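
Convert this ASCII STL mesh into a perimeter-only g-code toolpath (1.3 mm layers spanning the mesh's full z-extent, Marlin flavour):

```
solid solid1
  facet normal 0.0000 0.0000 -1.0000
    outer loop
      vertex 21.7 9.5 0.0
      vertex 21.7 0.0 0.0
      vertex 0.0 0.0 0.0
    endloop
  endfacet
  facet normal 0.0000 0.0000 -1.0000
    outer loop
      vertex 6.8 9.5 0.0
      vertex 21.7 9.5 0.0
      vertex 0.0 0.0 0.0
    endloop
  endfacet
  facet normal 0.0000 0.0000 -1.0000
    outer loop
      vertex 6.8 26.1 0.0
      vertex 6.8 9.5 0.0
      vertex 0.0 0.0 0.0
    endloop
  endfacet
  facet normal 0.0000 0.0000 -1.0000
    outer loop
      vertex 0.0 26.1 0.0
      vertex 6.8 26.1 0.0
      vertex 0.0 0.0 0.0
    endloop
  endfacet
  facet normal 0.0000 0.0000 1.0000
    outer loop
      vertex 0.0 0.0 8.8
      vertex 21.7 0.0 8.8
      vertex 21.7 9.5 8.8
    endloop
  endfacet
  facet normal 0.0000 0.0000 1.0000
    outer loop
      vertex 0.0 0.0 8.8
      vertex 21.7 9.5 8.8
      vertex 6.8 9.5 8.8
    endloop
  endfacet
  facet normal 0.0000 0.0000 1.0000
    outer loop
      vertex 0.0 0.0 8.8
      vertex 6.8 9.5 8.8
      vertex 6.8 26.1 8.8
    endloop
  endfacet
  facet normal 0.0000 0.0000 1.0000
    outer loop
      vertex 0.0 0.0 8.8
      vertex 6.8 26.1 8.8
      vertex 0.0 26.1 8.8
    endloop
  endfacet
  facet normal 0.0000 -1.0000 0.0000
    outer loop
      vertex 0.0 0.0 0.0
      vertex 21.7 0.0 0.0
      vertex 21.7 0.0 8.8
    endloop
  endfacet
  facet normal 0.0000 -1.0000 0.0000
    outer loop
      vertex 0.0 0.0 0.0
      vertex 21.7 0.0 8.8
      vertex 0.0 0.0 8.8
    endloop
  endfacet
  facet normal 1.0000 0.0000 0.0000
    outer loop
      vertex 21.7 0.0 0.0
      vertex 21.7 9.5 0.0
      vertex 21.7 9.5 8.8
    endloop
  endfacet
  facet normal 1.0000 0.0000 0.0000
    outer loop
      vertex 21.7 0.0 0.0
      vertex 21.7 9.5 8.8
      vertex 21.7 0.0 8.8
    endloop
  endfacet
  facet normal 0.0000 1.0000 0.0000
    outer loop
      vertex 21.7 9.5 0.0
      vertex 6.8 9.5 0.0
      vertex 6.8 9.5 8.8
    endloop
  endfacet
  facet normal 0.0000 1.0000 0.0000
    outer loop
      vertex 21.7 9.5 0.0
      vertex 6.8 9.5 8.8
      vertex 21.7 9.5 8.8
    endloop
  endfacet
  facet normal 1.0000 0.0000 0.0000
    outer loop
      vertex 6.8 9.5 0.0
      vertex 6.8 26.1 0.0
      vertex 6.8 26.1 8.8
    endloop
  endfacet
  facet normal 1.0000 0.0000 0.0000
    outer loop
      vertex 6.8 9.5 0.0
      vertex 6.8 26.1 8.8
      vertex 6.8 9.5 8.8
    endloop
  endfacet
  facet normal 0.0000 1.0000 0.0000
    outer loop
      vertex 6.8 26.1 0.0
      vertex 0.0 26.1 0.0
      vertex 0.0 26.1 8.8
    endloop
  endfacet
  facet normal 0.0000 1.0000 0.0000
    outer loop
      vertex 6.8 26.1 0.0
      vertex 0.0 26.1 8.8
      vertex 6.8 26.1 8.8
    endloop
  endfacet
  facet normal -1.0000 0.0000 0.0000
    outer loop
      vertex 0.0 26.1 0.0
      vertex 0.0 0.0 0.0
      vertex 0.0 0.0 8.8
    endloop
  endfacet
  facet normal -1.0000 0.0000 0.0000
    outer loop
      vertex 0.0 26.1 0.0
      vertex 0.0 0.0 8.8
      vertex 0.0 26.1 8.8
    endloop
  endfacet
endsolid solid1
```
; perimeter-only toolpath
G21 ; units = mm
G90 ; absolute positioning
G28 ; home
; layer 1
G0 Z1.3
G0 X0.0 Y0.0
G1 X21.7 Y0.0
G1 X21.7 Y9.5
G1 X6.8 Y9.5
G1 X6.8 Y26.1
G1 X0.0 Y26.1
G1 X0.0 Y0.0
; layer 2
G0 Z2.5
G0 X0.0 Y0.0
G1 X21.7 Y0.0
G1 X21.7 Y9.5
G1 X6.8 Y9.5
G1 X6.8 Y26.1
G1 X0.0 Y26.1
G1 X0.0 Y0.0
; layer 3
G0 Z3.8
G0 X0.0 Y0.0
G1 X21.7 Y0.0
G1 X21.7 Y9.5
G1 X6.8 Y9.5
G1 X6.8 Y26.1
G1 X0.0 Y26.1
G1 X0.0 Y0.0
; layer 4
G0 Z5.0
G0 X0.0 Y0.0
G1 X21.7 Y0.0
G1 X21.7 Y9.5
G1 X6.8 Y9.5
G1 X6.8 Y26.1
G1 X0.0 Y26.1
G1 X0.0 Y0.0
; layer 5
G0 Z6.3
G0 X0.0 Y0.0
G1 X21.7 Y0.0
G1 X21.7 Y9.5
G1 X6.8 Y9.5
G1 X6.8 Y26.1
G1 X0.0 Y26.1
G1 X0.0 Y0.0
; layer 6
G0 Z7.5
G0 X0.0 Y0.0
G1 X21.7 Y0.0
G1 X21.7 Y9.5
G1 X6.8 Y9.5
G1 X6.8 Y26.1
G1 X0.0 Y26.1
G1 X0.0 Y0.0
; layer 7
G0 Z8.8
G0 X0.0 Y0.0
G1 X21.7 Y0.0
G1 X21.7 Y9.5
G1 X6.8 Y9.5
G1 X6.8 Y26.1
G1 X0.0 Y26.1
G1 X0.0 Y0.0
M2 ; end

The solid is an L-shaped prism: outer 21.7 × 26.1 mm, arm thicknesses ≈ 9.5 mm (horizontal) and 6.8 mm (vertical), extruded 8.8 mm in z. Slicing at Δz = 1.3 mm — 7 equal slices spanning the solid's height, so layer i sits at z = i·h/7 — gives 7 non-empty perimeters. Each is a 6-segment closed polygon; G0 lifts to the layer z and rapids to the start vertex, then G1 traces the edges.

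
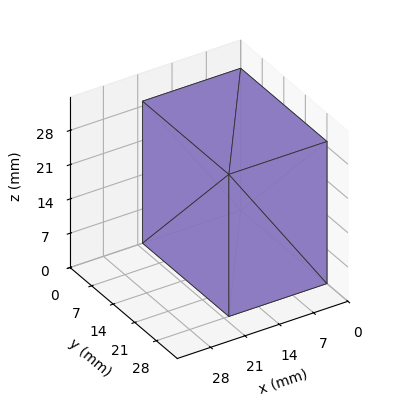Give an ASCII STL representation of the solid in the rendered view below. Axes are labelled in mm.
Reading the render: the shape is a rectangular box, roughly 20 × 28 mm footprint and 29 mm tall (dimensions read to the nearest mm from the axis ticks). For the STL, each face is triangulated and given an outward normal.

solid part
  facet normal 0.0000 0.0000 -1.0000
    outer loop
      vertex 20.0 28.0 0.0
      vertex 20.0 0.0 0.0
      vertex 0.0 0.0 0.0
    endloop
  endfacet
  facet normal 0.0000 0.0000 -1.0000
    outer loop
      vertex 0.0 28.0 0.0
      vertex 20.0 28.0 0.0
      vertex 0.0 0.0 0.0
    endloop
  endfacet
  facet normal 0.0000 0.0000 1.0000
    outer loop
      vertex 0.0 0.0 29.0
      vertex 20.0 0.0 29.0
      vertex 20.0 28.0 29.0
    endloop
  endfacet
  facet normal 0.0000 0.0000 1.0000
    outer loop
      vertex 0.0 0.0 29.0
      vertex 20.0 28.0 29.0
      vertex 0.0 28.0 29.0
    endloop
  endfacet
  facet normal 0.0000 -1.0000 0.0000
    outer loop
      vertex 0.0 0.0 0.0
      vertex 20.0 0.0 0.0
      vertex 20.0 0.0 29.0
    endloop
  endfacet
  facet normal 0.0000 -1.0000 0.0000
    outer loop
      vertex 0.0 0.0 0.0
      vertex 20.0 0.0 29.0
      vertex 0.0 0.0 29.0
    endloop
  endfacet
  facet normal 0.0000 1.0000 0.0000
    outer loop
      vertex 20.0 28.0 29.0
      vertex 20.0 28.0 0.0
      vertex 0.0 28.0 0.0
    endloop
  endfacet
  facet normal 0.0000 1.0000 0.0000
    outer loop
      vertex 0.0 28.0 29.0
      vertex 20.0 28.0 29.0
      vertex 0.0 28.0 0.0
    endloop
  endfacet
  facet normal -1.0000 0.0000 0.0000
    outer loop
      vertex 0.0 28.0 29.0
      vertex 0.0 28.0 0.0
      vertex 0.0 0.0 0.0
    endloop
  endfacet
  facet normal -1.0000 0.0000 0.0000
    outer loop
      vertex 0.0 0.0 29.0
      vertex 0.0 28.0 29.0
      vertex 0.0 0.0 0.0
    endloop
  endfacet
  facet normal 1.0000 0.0000 0.0000
    outer loop
      vertex 20.0 0.0 0.0
      vertex 20.0 28.0 0.0
      vertex 20.0 28.0 29.0
    endloop
  endfacet
  facet normal 1.0000 0.0000 0.0000
    outer loop
      vertex 20.0 0.0 0.0
      vertex 20.0 28.0 29.0
      vertex 20.0 0.0 29.0
    endloop
  endfacet
endsolid part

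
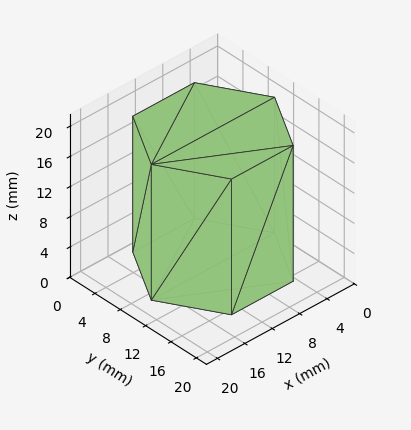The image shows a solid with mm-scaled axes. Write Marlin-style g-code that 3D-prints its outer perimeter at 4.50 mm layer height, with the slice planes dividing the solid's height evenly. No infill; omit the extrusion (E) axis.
Reading the render: the shape is a regular 6-sided prism (a cylinder approximated with 6 flat sides), circumscribed radius ≈ 9 mm, height ≈ 18 mm (dimensions read to the nearest mm from the axis ticks). For the g-code, the solid's height is divided into equal slices at the stated Δz and each level perimeter traced with G1 moves after a G0 lift.

; perimeter-only toolpath
G21 ; units = mm
G90 ; absolute positioning
G28 ; home
; layer 1
G0 Z4.50
G0 X18.00 Y9.00
G1 X13.50 Y16.79
G1 X4.50 Y16.79
G1 X0.00 Y9.00
G1 X4.50 Y1.21
G1 X13.50 Y1.21
G1 X18.00 Y9.00
; layer 2
G0 Z9.00
G0 X18.00 Y9.00
G1 X13.50 Y16.79
G1 X4.50 Y16.79
G1 X0.00 Y9.00
G1 X4.50 Y1.21
G1 X13.50 Y1.21
G1 X18.00 Y9.00
; layer 3
G0 Z13.50
G0 X18.00 Y9.00
G1 X13.50 Y16.79
G1 X4.50 Y16.79
G1 X0.00 Y9.00
G1 X4.50 Y1.21
G1 X13.50 Y1.21
G1 X18.00 Y9.00
; layer 4
G0 Z18.00
G0 X18.00 Y9.00
G1 X13.50 Y16.79
G1 X4.50 Y16.79
G1 X0.00 Y9.00
G1 X4.50 Y1.21
G1 X13.50 Y1.21
G1 X18.00 Y9.00
M2 ; end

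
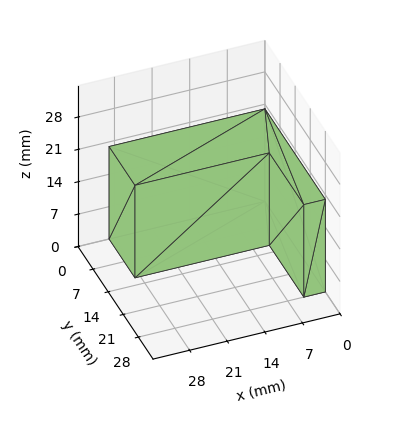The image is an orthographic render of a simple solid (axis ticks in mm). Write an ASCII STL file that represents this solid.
Reading the render: the shape is an L-shaped prism: outer 29 × 28 mm, arm thicknesses ≈ 12 mm (horizontal) and 4 mm (vertical), extruded 20 mm in z (dimensions read to the nearest mm from the axis ticks). For the STL, each face is triangulated and given an outward normal.

solid part
  facet normal 0.0000 0.0000 -1.0000
    outer loop
      vertex 29.000 12.000 0.000
      vertex 29.000 0.000 0.000
      vertex 0.000 0.000 0.000
    endloop
  endfacet
  facet normal 0.0000 0.0000 -1.0000
    outer loop
      vertex 4.000 12.000 0.000
      vertex 29.000 12.000 0.000
      vertex 0.000 0.000 0.000
    endloop
  endfacet
  facet normal 0.0000 0.0000 -1.0000
    outer loop
      vertex 4.000 28.000 0.000
      vertex 4.000 12.000 0.000
      vertex 0.000 0.000 0.000
    endloop
  endfacet
  facet normal 0.0000 0.0000 -1.0000
    outer loop
      vertex 0.000 28.000 0.000
      vertex 4.000 28.000 0.000
      vertex 0.000 0.000 0.000
    endloop
  endfacet
  facet normal 0.0000 0.0000 1.0000
    outer loop
      vertex 0.000 0.000 20.000
      vertex 29.000 0.000 20.000
      vertex 29.000 12.000 20.000
    endloop
  endfacet
  facet normal 0.0000 0.0000 1.0000
    outer loop
      vertex 0.000 0.000 20.000
      vertex 29.000 12.000 20.000
      vertex 4.000 12.000 20.000
    endloop
  endfacet
  facet normal 0.0000 0.0000 1.0000
    outer loop
      vertex 0.000 0.000 20.000
      vertex 4.000 12.000 20.000
      vertex 4.000 28.000 20.000
    endloop
  endfacet
  facet normal 0.0000 0.0000 1.0000
    outer loop
      vertex 0.000 0.000 20.000
      vertex 4.000 28.000 20.000
      vertex 0.000 28.000 20.000
    endloop
  endfacet
  facet normal 0.0000 -1.0000 0.0000
    outer loop
      vertex 0.000 0.000 0.000
      vertex 29.000 0.000 0.000
      vertex 29.000 0.000 20.000
    endloop
  endfacet
  facet normal 0.0000 -1.0000 0.0000
    outer loop
      vertex 0.000 0.000 0.000
      vertex 29.000 0.000 20.000
      vertex 0.000 0.000 20.000
    endloop
  endfacet
  facet normal 1.0000 0.0000 0.0000
    outer loop
      vertex 29.000 0.000 0.000
      vertex 29.000 12.000 0.000
      vertex 29.000 12.000 20.000
    endloop
  endfacet
  facet normal 1.0000 0.0000 0.0000
    outer loop
      vertex 29.000 0.000 0.000
      vertex 29.000 12.000 20.000
      vertex 29.000 0.000 20.000
    endloop
  endfacet
  facet normal 0.0000 1.0000 0.0000
    outer loop
      vertex 29.000 12.000 0.000
      vertex 4.000 12.000 0.000
      vertex 4.000 12.000 20.000
    endloop
  endfacet
  facet normal 0.0000 1.0000 0.0000
    outer loop
      vertex 29.000 12.000 0.000
      vertex 4.000 12.000 20.000
      vertex 29.000 12.000 20.000
    endloop
  endfacet
  facet normal 1.0000 0.0000 0.0000
    outer loop
      vertex 4.000 12.000 0.000
      vertex 4.000 28.000 0.000
      vertex 4.000 28.000 20.000
    endloop
  endfacet
  facet normal 1.0000 0.0000 0.0000
    outer loop
      vertex 4.000 12.000 0.000
      vertex 4.000 28.000 20.000
      vertex 4.000 12.000 20.000
    endloop
  endfacet
  facet normal 0.0000 1.0000 0.0000
    outer loop
      vertex 4.000 28.000 0.000
      vertex 0.000 28.000 0.000
      vertex 0.000 28.000 20.000
    endloop
  endfacet
  facet normal 0.0000 1.0000 0.0000
    outer loop
      vertex 4.000 28.000 0.000
      vertex 0.000 28.000 20.000
      vertex 4.000 28.000 20.000
    endloop
  endfacet
  facet normal -1.0000 0.0000 0.0000
    outer loop
      vertex 0.000 28.000 0.000
      vertex 0.000 0.000 0.000
      vertex 0.000 0.000 20.000
    endloop
  endfacet
  facet normal -1.0000 0.0000 0.0000
    outer loop
      vertex 0.000 28.000 0.000
      vertex 0.000 0.000 20.000
      vertex 0.000 28.000 20.000
    endloop
  endfacet
endsolid part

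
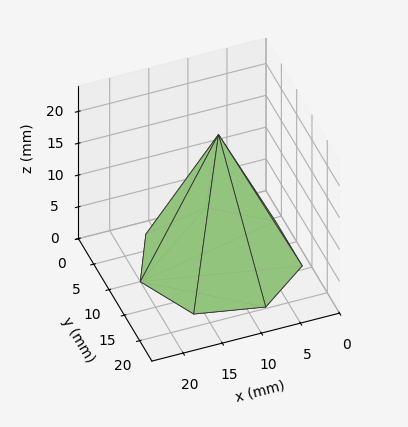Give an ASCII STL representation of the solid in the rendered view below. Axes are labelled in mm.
Reading the render: the shape is a regular 7-sided pyramid, base circumscribed radius ≈ 10 mm, apex at z ≈ 20 mm (dimensions read to the nearest mm from the axis ticks). For the STL, each face is triangulated and given an outward normal.

solid part
  facet normal 0.0000 0.0000 -1.0000
    outer loop
      vertex 7.775 19.749 0.000
      vertex 16.235 17.818 0.000
      vertex 20.000 10.000 0.000
    endloop
  endfacet
  facet normal 0.0000 0.0000 -1.0000
    outer loop
      vertex 0.990 14.339 0.000
      vertex 7.775 19.749 0.000
      vertex 20.000 10.000 0.000
    endloop
  endfacet
  facet normal 0.0000 0.0000 -1.0000
    outer loop
      vertex 0.990 5.661 0.000
      vertex 0.990 14.339 0.000
      vertex 20.000 10.000 0.000
    endloop
  endfacet
  facet normal 0.0000 0.0000 -1.0000
    outer loop
      vertex 7.775 0.251 0.000
      vertex 0.990 5.661 0.000
      vertex 20.000 10.000 0.000
    endloop
  endfacet
  facet normal 0.0000 0.0000 -1.0000
    outer loop
      vertex 16.235 2.182 0.000
      vertex 7.775 0.251 0.000
      vertex 20.000 10.000 0.000
    endloop
  endfacet
  facet normal 0.8215 0.3956 0.4107
    outer loop
      vertex 20.000 10.000 0.000
      vertex 16.235 17.818 0.000
      vertex 10.000 10.000 20.000
    endloop
  endfacet
  facet normal 0.2029 0.8889 0.4107
    outer loop
      vertex 16.235 17.818 0.000
      vertex 7.775 19.749 0.000
      vertex 10.000 10.000 20.000
    endloop
  endfacet
  facet normal -0.5684 0.7129 0.4107
    outer loop
      vertex 7.775 19.749 0.000
      vertex 0.990 14.339 0.000
      vertex 10.000 10.000 20.000
    endloop
  endfacet
  facet normal -0.9118 0.0000 0.4107
    outer loop
      vertex 0.990 14.339 0.000
      vertex 0.990 5.661 0.000
      vertex 10.000 10.000 20.000
    endloop
  endfacet
  facet normal -0.5684 -0.7129 0.4107
    outer loop
      vertex 0.990 5.661 0.000
      vertex 7.775 0.251 0.000
      vertex 10.000 10.000 20.000
    endloop
  endfacet
  facet normal 0.2029 -0.8889 0.4107
    outer loop
      vertex 7.775 0.251 0.000
      vertex 16.235 2.182 0.000
      vertex 10.000 10.000 20.000
    endloop
  endfacet
  facet normal 0.8215 -0.3956 0.4107
    outer loop
      vertex 16.235 2.182 0.000
      vertex 20.000 10.000 0.000
      vertex 10.000 10.000 20.000
    endloop
  endfacet
endsolid part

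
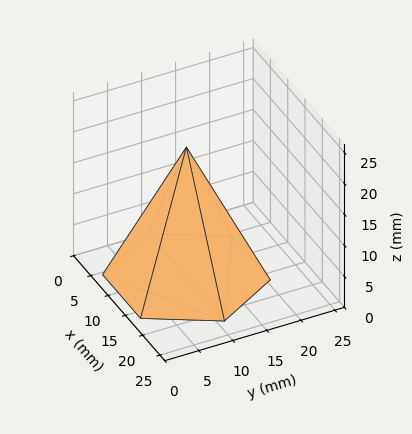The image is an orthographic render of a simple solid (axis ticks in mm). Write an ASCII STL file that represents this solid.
Reading the render: the shape is a regular 6-sided pyramid, base circumscribed radius ≈ 11 mm, apex at z ≈ 21 mm (dimensions read to the nearest mm from the axis ticks). For the STL, each face is triangulated and given an outward normal.

solid part
  facet normal 0.0000 0.0000 -1.0000
    outer loop
      vertex 5.500 20.526 0.000
      vertex 16.500 20.526 0.000
      vertex 22.000 11.000 0.000
    endloop
  endfacet
  facet normal 0.0000 0.0000 -1.0000
    outer loop
      vertex 0.000 11.000 0.000
      vertex 5.500 20.526 0.000
      vertex 22.000 11.000 0.000
    endloop
  endfacet
  facet normal 0.0000 0.0000 -1.0000
    outer loop
      vertex 5.500 1.474 0.000
      vertex 0.000 11.000 0.000
      vertex 22.000 11.000 0.000
    endloop
  endfacet
  facet normal 0.0000 0.0000 -1.0000
    outer loop
      vertex 16.500 1.474 0.000
      vertex 5.500 1.474 0.000
      vertex 22.000 11.000 0.000
    endloop
  endfacet
  facet normal 0.7887 0.4554 0.4131
    outer loop
      vertex 22.000 11.000 0.000
      vertex 16.500 20.526 0.000
      vertex 11.000 11.000 21.000
    endloop
  endfacet
  facet normal 0.0000 0.9107 0.4131
    outer loop
      vertex 16.500 20.526 0.000
      vertex 5.500 20.526 0.000
      vertex 11.000 11.000 21.000
    endloop
  endfacet
  facet normal -0.7887 0.4554 0.4131
    outer loop
      vertex 5.500 20.526 0.000
      vertex 0.000 11.000 0.000
      vertex 11.000 11.000 21.000
    endloop
  endfacet
  facet normal -0.7887 -0.4554 0.4131
    outer loop
      vertex 0.000 11.000 0.000
      vertex 5.500 1.474 0.000
      vertex 11.000 11.000 21.000
    endloop
  endfacet
  facet normal 0.0000 -0.9107 0.4131
    outer loop
      vertex 5.500 1.474 0.000
      vertex 16.500 1.474 0.000
      vertex 11.000 11.000 21.000
    endloop
  endfacet
  facet normal 0.7887 -0.4554 0.4131
    outer loop
      vertex 16.500 1.474 0.000
      vertex 22.000 11.000 0.000
      vertex 11.000 11.000 21.000
    endloop
  endfacet
endsolid part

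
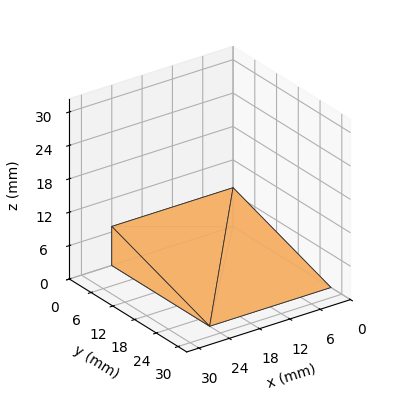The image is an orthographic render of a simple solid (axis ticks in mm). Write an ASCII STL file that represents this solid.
Reading the render: the shape is a wedge (ramp): 24 × 27 mm base, rising to 7 mm along the y=0 edge and sloping linearly to z=0 at y=27 (dimensions read to the nearest mm from the axis ticks). For the STL, each face is triangulated and given an outward normal.

solid part
  facet normal 0.0000 0.0000 -1.0000
    outer loop
      vertex 24.0 27.0 0.0
      vertex 24.0 0.0 0.0
      vertex 0.0 0.0 0.0
    endloop
  endfacet
  facet normal 0.0000 0.0000 -1.0000
    outer loop
      vertex 0.0 27.0 0.0
      vertex 24.0 27.0 0.0
      vertex 0.0 0.0 0.0
    endloop
  endfacet
  facet normal 0.0000 -1.0000 0.0000
    outer loop
      vertex 0.0 0.0 0.0
      vertex 24.0 0.0 0.0
      vertex 24.0 0.0 7.0
    endloop
  endfacet
  facet normal 0.0000 -1.0000 0.0000
    outer loop
      vertex 0.0 0.0 0.0
      vertex 24.0 0.0 7.0
      vertex 0.0 0.0 7.0
    endloop
  endfacet
  facet normal 0.0000 0.2510 0.9680
    outer loop
      vertex 0.0 0.0 7.0
      vertex 24.0 0.0 7.0
      vertex 24.0 27.0 0.0
    endloop
  endfacet
  facet normal 0.0000 0.2510 0.9680
    outer loop
      vertex 0.0 0.0 7.0
      vertex 24.0 27.0 0.0
      vertex 0.0 27.0 0.0
    endloop
  endfacet
  facet normal -1.0000 0.0000 0.0000
    outer loop
      vertex 0.0 0.0 7.0
      vertex 0.0 27.0 0.0
      vertex 0.0 0.0 0.0
    endloop
  endfacet
  facet normal 1.0000 0.0000 0.0000
    outer loop
      vertex 24.0 0.0 0.0
      vertex 24.0 27.0 0.0
      vertex 24.0 0.0 7.0
    endloop
  endfacet
endsolid part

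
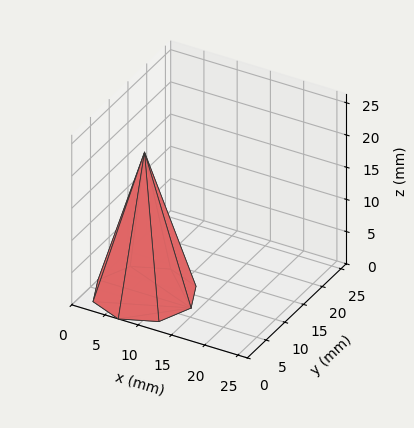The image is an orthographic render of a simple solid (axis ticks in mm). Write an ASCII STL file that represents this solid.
Reading the render: the shape is a regular 8-sided pyramid, base circumscribed radius ≈ 7 mm, apex at z ≈ 22 mm (dimensions read to the nearest mm from the axis ticks). For the STL, each face is triangulated and given an outward normal.

solid part
  facet normal 0.0000 0.0000 -1.0000
    outer loop
      vertex 7.000 14.000 0.000
      vertex 11.950 11.950 0.000
      vertex 14.000 7.000 0.000
    endloop
  endfacet
  facet normal 0.0000 0.0000 -1.0000
    outer loop
      vertex 2.050 11.950 0.000
      vertex 7.000 14.000 0.000
      vertex 14.000 7.000 0.000
    endloop
  endfacet
  facet normal 0.0000 0.0000 -1.0000
    outer loop
      vertex 0.000 7.000 0.000
      vertex 2.050 11.950 0.000
      vertex 14.000 7.000 0.000
    endloop
  endfacet
  facet normal 0.0000 0.0000 -1.0000
    outer loop
      vertex 2.050 2.050 0.000
      vertex 0.000 7.000 0.000
      vertex 14.000 7.000 0.000
    endloop
  endfacet
  facet normal 0.0000 0.0000 -1.0000
    outer loop
      vertex 7.000 0.000 0.000
      vertex 2.050 2.050 0.000
      vertex 14.000 7.000 0.000
    endloop
  endfacet
  facet normal 0.0000 0.0000 -1.0000
    outer loop
      vertex 11.950 2.050 0.000
      vertex 7.000 0.000 0.000
      vertex 14.000 7.000 0.000
    endloop
  endfacet
  facet normal 0.8864 0.3671 0.2820
    outer loop
      vertex 14.000 7.000 0.000
      vertex 11.950 11.950 0.000
      vertex 7.000 7.000 22.000
    endloop
  endfacet
  facet normal 0.3671 0.8864 0.2820
    outer loop
      vertex 11.950 11.950 0.000
      vertex 7.000 14.000 0.000
      vertex 7.000 7.000 22.000
    endloop
  endfacet
  facet normal -0.3671 0.8864 0.2820
    outer loop
      vertex 7.000 14.000 0.000
      vertex 2.050 11.950 0.000
      vertex 7.000 7.000 22.000
    endloop
  endfacet
  facet normal -0.8864 0.3671 0.2820
    outer loop
      vertex 2.050 11.950 0.000
      vertex 0.000 7.000 0.000
      vertex 7.000 7.000 22.000
    endloop
  endfacet
  facet normal -0.8864 -0.3671 0.2820
    outer loop
      vertex 0.000 7.000 0.000
      vertex 2.050 2.050 0.000
      vertex 7.000 7.000 22.000
    endloop
  endfacet
  facet normal -0.3671 -0.8864 0.2820
    outer loop
      vertex 2.050 2.050 0.000
      vertex 7.000 0.000 0.000
      vertex 7.000 7.000 22.000
    endloop
  endfacet
  facet normal 0.3671 -0.8864 0.2820
    outer loop
      vertex 7.000 0.000 0.000
      vertex 11.950 2.050 0.000
      vertex 7.000 7.000 22.000
    endloop
  endfacet
  facet normal 0.8864 -0.3671 0.2820
    outer loop
      vertex 11.950 2.050 0.000
      vertex 14.000 7.000 0.000
      vertex 7.000 7.000 22.000
    endloop
  endfacet
endsolid part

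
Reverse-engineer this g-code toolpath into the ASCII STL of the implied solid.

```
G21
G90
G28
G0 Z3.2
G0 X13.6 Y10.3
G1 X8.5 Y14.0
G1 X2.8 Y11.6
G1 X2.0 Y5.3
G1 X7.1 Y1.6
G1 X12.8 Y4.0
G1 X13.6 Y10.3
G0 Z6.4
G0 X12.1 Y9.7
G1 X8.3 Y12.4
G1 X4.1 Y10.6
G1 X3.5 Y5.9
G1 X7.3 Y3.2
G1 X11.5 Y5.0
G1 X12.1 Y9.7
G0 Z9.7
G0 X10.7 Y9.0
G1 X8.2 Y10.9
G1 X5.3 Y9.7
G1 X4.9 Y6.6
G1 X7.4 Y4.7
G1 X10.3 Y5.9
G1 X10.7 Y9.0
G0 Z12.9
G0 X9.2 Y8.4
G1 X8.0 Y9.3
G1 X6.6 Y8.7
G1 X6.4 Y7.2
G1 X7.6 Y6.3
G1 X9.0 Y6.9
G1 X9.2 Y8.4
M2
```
solid part
  facet normal 0.0000 0.0000 -1.0000
    outer loop
      vertex 1.6 12.5 0.0
      vertex 8.7 15.5 0.0
      vertex 15.0 10.9 0.0
    endloop
  endfacet
  facet normal 0.0000 0.0000 -1.0000
    outer loop
      vertex 0.6 4.7 0.0
      vertex 1.6 12.5 0.0
      vertex 15.0 10.9 0.0
    endloop
  endfacet
  facet normal 0.0000 0.0000 -1.0000
    outer loop
      vertex 6.9 0.1 0.0
      vertex 0.6 4.7 0.0
      vertex 15.0 10.9 0.0
    endloop
  endfacet
  facet normal 0.0000 0.0000 -1.0000
    outer loop
      vertex 14.0 3.1 0.0
      vertex 6.9 0.1 0.0
      vertex 15.0 10.9 0.0
    endloop
  endfacet
  facet normal 0.5438 0.7448 0.3866
    outer loop
      vertex 15.0 10.9 0.0
      vertex 8.7 15.5 0.0
      vertex 7.8 7.8 16.1
    endloop
  endfacet
  facet normal -0.3590 0.8496 0.3863
    outer loop
      vertex 8.7 15.5 0.0
      vertex 1.6 12.5 0.0
      vertex 7.8 7.8 16.1
    endloop
  endfacet
  facet normal -0.9148 0.1173 0.3865
    outer loop
      vertex 1.6 12.5 0.0
      vertex 0.6 4.7 0.0
      vertex 7.8 7.8 16.1
    endloop
  endfacet
  facet normal -0.5438 -0.7448 0.3866
    outer loop
      vertex 0.6 4.7 0.0
      vertex 6.9 0.1 0.0
      vertex 7.8 7.8 16.1
    endloop
  endfacet
  facet normal 0.3590 -0.8496 0.3863
    outer loop
      vertex 6.9 0.1 0.0
      vertex 14.0 3.1 0.0
      vertex 7.8 7.8 16.1
    endloop
  endfacet
  facet normal 0.9148 -0.1173 0.3865
    outer loop
      vertex 14.0 3.1 0.0
      vertex 15.0 10.9 0.0
      vertex 7.8 7.8 16.1
    endloop
  endfacet
endsolid part

The G0 Z moves step by Δz≈3.2 mm. The G1 loops shrink linearly with z, so the solid tapers from its base footprint up to z≈16.1. Closing with a flat bottom cap and the tapered top and triangulating gives 10 facets — a regular 6-sided pyramid, base circumscribed radius ≈ 7.8 mm, apex at z ≈ 16.1 mm.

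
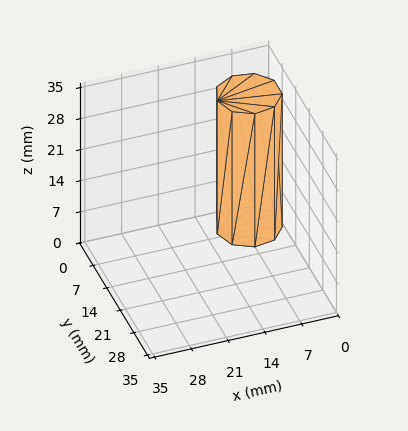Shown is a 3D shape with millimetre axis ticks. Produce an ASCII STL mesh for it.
Reading the render: the shape is a regular 9-sided prism (a cylinder approximated with 9 flat sides), circumscribed radius ≈ 6 mm, height ≈ 30 mm (dimensions read to the nearest mm from the axis ticks). For the STL, each face is triangulated and given an outward normal.

solid part
  facet normal 0.0000 0.0000 -1.0000
    outer loop
      vertex 7.0 11.9 0.0
      vertex 10.6 9.9 0.0
      vertex 12.0 6.0 0.0
    endloop
  endfacet
  facet normal 0.0000 0.0000 -1.0000
    outer loop
      vertex 3.0 11.2 0.0
      vertex 7.0 11.9 0.0
      vertex 12.0 6.0 0.0
    endloop
  endfacet
  facet normal 0.0000 0.0000 -1.0000
    outer loop
      vertex 0.4 8.1 0.0
      vertex 3.0 11.2 0.0
      vertex 12.0 6.0 0.0
    endloop
  endfacet
  facet normal 0.0000 0.0000 -1.0000
    outer loop
      vertex 0.4 3.9 0.0
      vertex 0.4 8.1 0.0
      vertex 12.0 6.0 0.0
    endloop
  endfacet
  facet normal 0.0000 0.0000 -1.0000
    outer loop
      vertex 3.0 0.8 0.0
      vertex 0.4 3.9 0.0
      vertex 12.0 6.0 0.0
    endloop
  endfacet
  facet normal 0.0000 0.0000 -1.0000
    outer loop
      vertex 7.0 0.1 0.0
      vertex 3.0 0.8 0.0
      vertex 12.0 6.0 0.0
    endloop
  endfacet
  facet normal 0.0000 0.0000 -1.0000
    outer loop
      vertex 10.6 2.1 0.0
      vertex 7.0 0.1 0.0
      vertex 12.0 6.0 0.0
    endloop
  endfacet
  facet normal 0.0000 0.0000 1.0000
    outer loop
      vertex 12.0 6.0 30.0
      vertex 10.6 9.9 30.0
      vertex 7.0 11.9 30.0
    endloop
  endfacet
  facet normal 0.0000 0.0000 1.0000
    outer loop
      vertex 12.0 6.0 30.0
      vertex 7.0 11.9 30.0
      vertex 3.0 11.2 30.0
    endloop
  endfacet
  facet normal 0.0000 0.0000 1.0000
    outer loop
      vertex 12.0 6.0 30.0
      vertex 3.0 11.2 30.0
      vertex 0.4 8.1 30.0
    endloop
  endfacet
  facet normal 0.0000 0.0000 1.0000
    outer loop
      vertex 12.0 6.0 30.0
      vertex 0.4 8.1 30.0
      vertex 0.4 3.9 30.0
    endloop
  endfacet
  facet normal 0.0000 0.0000 1.0000
    outer loop
      vertex 12.0 6.0 30.0
      vertex 0.4 3.9 30.0
      vertex 3.0 0.8 30.0
    endloop
  endfacet
  facet normal 0.0000 0.0000 1.0000
    outer loop
      vertex 12.0 6.0 30.0
      vertex 3.0 0.8 30.0
      vertex 7.0 0.1 30.0
    endloop
  endfacet
  facet normal 0.0000 0.0000 1.0000
    outer loop
      vertex 12.0 6.0 30.0
      vertex 7.0 0.1 30.0
      vertex 10.6 2.1 30.0
    endloop
  endfacet
  facet normal 0.9412 0.3379 0.0000
    outer loop
      vertex 12.0 6.0 0.0
      vertex 10.6 9.9 0.0
      vertex 10.6 9.9 30.0
    endloop
  endfacet
  facet normal 0.9412 0.3379 0.0000
    outer loop
      vertex 12.0 6.0 0.0
      vertex 10.6 9.9 30.0
      vertex 12.0 6.0 30.0
    endloop
  endfacet
  facet normal 0.4856 0.8742 0.0000
    outer loop
      vertex 10.6 9.9 0.0
      vertex 7.0 11.9 0.0
      vertex 7.0 11.9 30.0
    endloop
  endfacet
  facet normal 0.4856 0.8742 0.0000
    outer loop
      vertex 10.6 9.9 0.0
      vertex 7.0 11.9 30.0
      vertex 10.6 9.9 30.0
    endloop
  endfacet
  facet normal -0.1724 0.9850 0.0000
    outer loop
      vertex 7.0 11.9 0.0
      vertex 3.0 11.2 0.0
      vertex 3.0 11.2 30.0
    endloop
  endfacet
  facet normal -0.1724 0.9850 0.0000
    outer loop
      vertex 7.0 11.9 0.0
      vertex 3.0 11.2 30.0
      vertex 7.0 11.9 30.0
    endloop
  endfacet
  facet normal -0.7662 0.6426 0.0000
    outer loop
      vertex 3.0 11.2 0.0
      vertex 0.4 8.1 0.0
      vertex 0.4 8.1 30.0
    endloop
  endfacet
  facet normal -0.7662 0.6426 0.0000
    outer loop
      vertex 3.0 11.2 0.0
      vertex 0.4 8.1 30.0
      vertex 3.0 11.2 30.0
    endloop
  endfacet
  facet normal -1.0000 0.0000 0.0000
    outer loop
      vertex 0.4 8.1 0.0
      vertex 0.4 3.9 0.0
      vertex 0.4 3.9 30.0
    endloop
  endfacet
  facet normal -1.0000 0.0000 0.0000
    outer loop
      vertex 0.4 8.1 0.0
      vertex 0.4 3.9 30.0
      vertex 0.4 8.1 30.0
    endloop
  endfacet
  facet normal -0.7662 -0.6426 0.0000
    outer loop
      vertex 0.4 3.9 0.0
      vertex 3.0 0.8 0.0
      vertex 3.0 0.8 30.0
    endloop
  endfacet
  facet normal -0.7662 -0.6426 0.0000
    outer loop
      vertex 0.4 3.9 0.0
      vertex 3.0 0.8 30.0
      vertex 0.4 3.9 30.0
    endloop
  endfacet
  facet normal -0.1724 -0.9850 0.0000
    outer loop
      vertex 3.0 0.8 0.0
      vertex 7.0 0.1 0.0
      vertex 7.0 0.1 30.0
    endloop
  endfacet
  facet normal -0.1724 -0.9850 0.0000
    outer loop
      vertex 3.0 0.8 0.0
      vertex 7.0 0.1 30.0
      vertex 3.0 0.8 30.0
    endloop
  endfacet
  facet normal 0.4856 -0.8742 0.0000
    outer loop
      vertex 7.0 0.1 0.0
      vertex 10.6 2.1 0.0
      vertex 10.6 2.1 30.0
    endloop
  endfacet
  facet normal 0.4856 -0.8742 0.0000
    outer loop
      vertex 7.0 0.1 0.0
      vertex 10.6 2.1 30.0
      vertex 7.0 0.1 30.0
    endloop
  endfacet
  facet normal 0.9412 -0.3379 0.0000
    outer loop
      vertex 10.6 2.1 0.0
      vertex 12.0 6.0 0.0
      vertex 12.0 6.0 30.0
    endloop
  endfacet
  facet normal 0.9412 -0.3379 0.0000
    outer loop
      vertex 10.6 2.1 0.0
      vertex 12.0 6.0 30.0
      vertex 10.6 2.1 30.0
    endloop
  endfacet
endsolid part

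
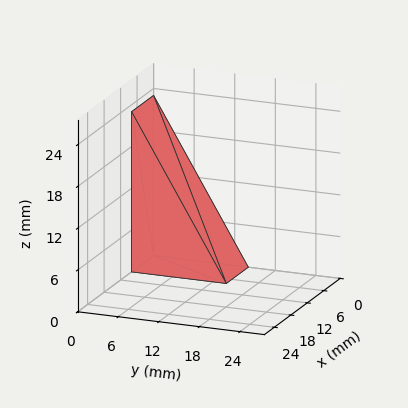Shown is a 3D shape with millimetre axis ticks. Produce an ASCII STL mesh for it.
Reading the render: the shape is a wedge (ramp): 8 × 14 mm base, rising to 23 mm along the y=0 edge and sloping linearly to z=0 at y=14 (dimensions read to the nearest mm from the axis ticks). For the STL, each face is triangulated and given an outward normal.

solid part
  facet normal 0.0000 0.0000 -1.0000
    outer loop
      vertex 8.000 14.000 0.000
      vertex 8.000 0.000 0.000
      vertex 0.000 0.000 0.000
    endloop
  endfacet
  facet normal 0.0000 0.0000 -1.0000
    outer loop
      vertex 0.000 14.000 0.000
      vertex 8.000 14.000 0.000
      vertex 0.000 0.000 0.000
    endloop
  endfacet
  facet normal 0.0000 -1.0000 0.0000
    outer loop
      vertex 0.000 0.000 0.000
      vertex 8.000 0.000 0.000
      vertex 8.000 0.000 23.000
    endloop
  endfacet
  facet normal 0.0000 -1.0000 0.0000
    outer loop
      vertex 0.000 0.000 0.000
      vertex 8.000 0.000 23.000
      vertex 0.000 0.000 23.000
    endloop
  endfacet
  facet normal 0.0000 0.8542 0.5199
    outer loop
      vertex 0.000 0.000 23.000
      vertex 8.000 0.000 23.000
      vertex 8.000 14.000 0.000
    endloop
  endfacet
  facet normal 0.0000 0.8542 0.5199
    outer loop
      vertex 0.000 0.000 23.000
      vertex 8.000 14.000 0.000
      vertex 0.000 14.000 0.000
    endloop
  endfacet
  facet normal -1.0000 0.0000 0.0000
    outer loop
      vertex 0.000 0.000 23.000
      vertex 0.000 14.000 0.000
      vertex 0.000 0.000 0.000
    endloop
  endfacet
  facet normal 1.0000 0.0000 0.0000
    outer loop
      vertex 8.000 0.000 0.000
      vertex 8.000 14.000 0.000
      vertex 8.000 0.000 23.000
    endloop
  endfacet
endsolid part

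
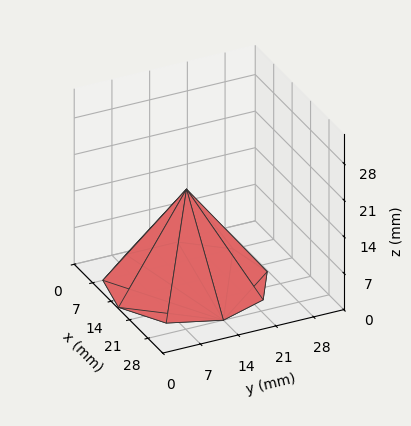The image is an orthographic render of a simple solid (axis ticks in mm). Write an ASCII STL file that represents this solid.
Reading the render: the shape is a regular 9-sided pyramid, base circumscribed radius ≈ 14 mm, apex at z ≈ 18 mm (dimensions read to the nearest mm from the axis ticks). For the STL, each face is triangulated and given an outward normal.

solid part
  facet normal 0.0000 0.0000 -1.0000
    outer loop
      vertex 16.4 27.8 0.0
      vertex 24.7 23.0 0.0
      vertex 28.0 14.0 0.0
    endloop
  endfacet
  facet normal 0.0000 0.0000 -1.0000
    outer loop
      vertex 7.0 26.1 0.0
      vertex 16.4 27.8 0.0
      vertex 28.0 14.0 0.0
    endloop
  endfacet
  facet normal 0.0000 0.0000 -1.0000
    outer loop
      vertex 0.8 18.8 0.0
      vertex 7.0 26.1 0.0
      vertex 28.0 14.0 0.0
    endloop
  endfacet
  facet normal 0.0000 0.0000 -1.0000
    outer loop
      vertex 0.8 9.2 0.0
      vertex 0.8 18.8 0.0
      vertex 28.0 14.0 0.0
    endloop
  endfacet
  facet normal 0.0000 0.0000 -1.0000
    outer loop
      vertex 7.0 1.9 0.0
      vertex 0.8 9.2 0.0
      vertex 28.0 14.0 0.0
    endloop
  endfacet
  facet normal 0.0000 0.0000 -1.0000
    outer loop
      vertex 16.4 0.2 0.0
      vertex 7.0 1.9 0.0
      vertex 28.0 14.0 0.0
    endloop
  endfacet
  facet normal 0.0000 0.0000 -1.0000
    outer loop
      vertex 24.7 5.0 0.0
      vertex 16.4 0.2 0.0
      vertex 28.0 14.0 0.0
    endloop
  endfacet
  facet normal 0.7582 0.2780 0.5897
    outer loop
      vertex 28.0 14.0 0.0
      vertex 24.7 23.0 0.0
      vertex 14.0 14.0 18.0
    endloop
  endfacet
  facet normal 0.4043 0.6990 0.5898
    outer loop
      vertex 24.7 23.0 0.0
      vertex 16.4 27.8 0.0
      vertex 14.0 14.0 18.0
    endloop
  endfacet
  facet normal -0.1437 0.7945 0.5900
    outer loop
      vertex 16.4 27.8 0.0
      vertex 7.0 26.1 0.0
      vertex 14.0 14.0 18.0
    endloop
  endfacet
  facet normal -0.6152 0.5225 0.5904
    outer loop
      vertex 7.0 26.1 0.0
      vertex 0.8 18.8 0.0
      vertex 14.0 14.0 18.0
    endloop
  endfacet
  facet normal -0.8064 0.0000 0.5914
    outer loop
      vertex 0.8 18.8 0.0
      vertex 0.8 9.2 0.0
      vertex 14.0 14.0 18.0
    endloop
  endfacet
  facet normal -0.6152 -0.5225 0.5904
    outer loop
      vertex 0.8 9.2 0.0
      vertex 7.0 1.9 0.0
      vertex 14.0 14.0 18.0
    endloop
  endfacet
  facet normal -0.1437 -0.7945 0.5900
    outer loop
      vertex 7.0 1.9 0.0
      vertex 16.4 0.2 0.0
      vertex 14.0 14.0 18.0
    endloop
  endfacet
  facet normal 0.4043 -0.6990 0.5898
    outer loop
      vertex 16.4 0.2 0.0
      vertex 24.7 5.0 0.0
      vertex 14.0 14.0 18.0
    endloop
  endfacet
  facet normal 0.7582 -0.2780 0.5897
    outer loop
      vertex 24.7 5.0 0.0
      vertex 28.0 14.0 0.0
      vertex 14.0 14.0 18.0
    endloop
  endfacet
endsolid part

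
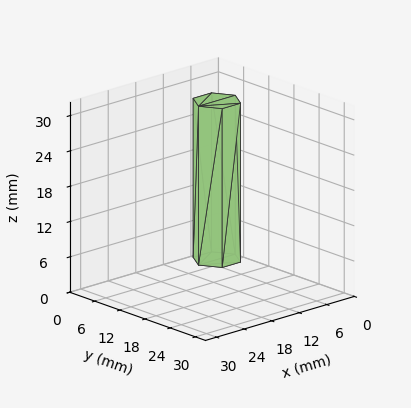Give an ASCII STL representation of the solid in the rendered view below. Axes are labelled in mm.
Reading the render: the shape is a regular 6-sided prism (a cylinder approximated with 6 flat sides), circumscribed radius ≈ 4 mm, height ≈ 27 mm (dimensions read to the nearest mm from the axis ticks). For the STL, each face is triangulated and given an outward normal.

solid part
  facet normal 0.0000 0.0000 -1.0000
    outer loop
      vertex 2.00 7.46 0.00
      vertex 6.00 7.46 0.00
      vertex 8.00 4.00 0.00
    endloop
  endfacet
  facet normal 0.0000 0.0000 -1.0000
    outer loop
      vertex 0.00 4.00 0.00
      vertex 2.00 7.46 0.00
      vertex 8.00 4.00 0.00
    endloop
  endfacet
  facet normal 0.0000 0.0000 -1.0000
    outer loop
      vertex 2.00 0.54 0.00
      vertex 0.00 4.00 0.00
      vertex 8.00 4.00 0.00
    endloop
  endfacet
  facet normal 0.0000 0.0000 -1.0000
    outer loop
      vertex 6.00 0.54 0.00
      vertex 2.00 0.54 0.00
      vertex 8.00 4.00 0.00
    endloop
  endfacet
  facet normal 0.0000 0.0000 1.0000
    outer loop
      vertex 8.00 4.00 27.00
      vertex 6.00 7.46 27.00
      vertex 2.00 7.46 27.00
    endloop
  endfacet
  facet normal 0.0000 0.0000 1.0000
    outer loop
      vertex 8.00 4.00 27.00
      vertex 2.00 7.46 27.00
      vertex 0.00 4.00 27.00
    endloop
  endfacet
  facet normal 0.0000 0.0000 1.0000
    outer loop
      vertex 8.00 4.00 27.00
      vertex 0.00 4.00 27.00
      vertex 2.00 0.54 27.00
    endloop
  endfacet
  facet normal 0.0000 0.0000 1.0000
    outer loop
      vertex 8.00 4.00 27.00
      vertex 2.00 0.54 27.00
      vertex 6.00 0.54 27.00
    endloop
  endfacet
  facet normal 0.8658 0.5004 0.0000
    outer loop
      vertex 8.00 4.00 0.00
      vertex 6.00 7.46 0.00
      vertex 6.00 7.46 27.00
    endloop
  endfacet
  facet normal 0.8658 0.5004 0.0000
    outer loop
      vertex 8.00 4.00 0.00
      vertex 6.00 7.46 27.00
      vertex 8.00 4.00 27.00
    endloop
  endfacet
  facet normal 0.0000 1.0000 0.0000
    outer loop
      vertex 6.00 7.46 0.00
      vertex 2.00 7.46 0.00
      vertex 2.00 7.46 27.00
    endloop
  endfacet
  facet normal 0.0000 1.0000 0.0000
    outer loop
      vertex 6.00 7.46 0.00
      vertex 2.00 7.46 27.00
      vertex 6.00 7.46 27.00
    endloop
  endfacet
  facet normal -0.8658 0.5004 0.0000
    outer loop
      vertex 2.00 7.46 0.00
      vertex 0.00 4.00 0.00
      vertex 0.00 4.00 27.00
    endloop
  endfacet
  facet normal -0.8658 0.5004 0.0000
    outer loop
      vertex 2.00 7.46 0.00
      vertex 0.00 4.00 27.00
      vertex 2.00 7.46 27.00
    endloop
  endfacet
  facet normal -0.8658 -0.5004 0.0000
    outer loop
      vertex 0.00 4.00 0.00
      vertex 2.00 0.54 0.00
      vertex 2.00 0.54 27.00
    endloop
  endfacet
  facet normal -0.8658 -0.5004 0.0000
    outer loop
      vertex 0.00 4.00 0.00
      vertex 2.00 0.54 27.00
      vertex 0.00 4.00 27.00
    endloop
  endfacet
  facet normal 0.0000 -1.0000 0.0000
    outer loop
      vertex 2.00 0.54 0.00
      vertex 6.00 0.54 0.00
      vertex 6.00 0.54 27.00
    endloop
  endfacet
  facet normal 0.0000 -1.0000 0.0000
    outer loop
      vertex 2.00 0.54 0.00
      vertex 6.00 0.54 27.00
      vertex 2.00 0.54 27.00
    endloop
  endfacet
  facet normal 0.8658 -0.5004 0.0000
    outer loop
      vertex 6.00 0.54 0.00
      vertex 8.00 4.00 0.00
      vertex 8.00 4.00 27.00
    endloop
  endfacet
  facet normal 0.8658 -0.5004 0.0000
    outer loop
      vertex 6.00 0.54 0.00
      vertex 8.00 4.00 27.00
      vertex 6.00 0.54 27.00
    endloop
  endfacet
endsolid part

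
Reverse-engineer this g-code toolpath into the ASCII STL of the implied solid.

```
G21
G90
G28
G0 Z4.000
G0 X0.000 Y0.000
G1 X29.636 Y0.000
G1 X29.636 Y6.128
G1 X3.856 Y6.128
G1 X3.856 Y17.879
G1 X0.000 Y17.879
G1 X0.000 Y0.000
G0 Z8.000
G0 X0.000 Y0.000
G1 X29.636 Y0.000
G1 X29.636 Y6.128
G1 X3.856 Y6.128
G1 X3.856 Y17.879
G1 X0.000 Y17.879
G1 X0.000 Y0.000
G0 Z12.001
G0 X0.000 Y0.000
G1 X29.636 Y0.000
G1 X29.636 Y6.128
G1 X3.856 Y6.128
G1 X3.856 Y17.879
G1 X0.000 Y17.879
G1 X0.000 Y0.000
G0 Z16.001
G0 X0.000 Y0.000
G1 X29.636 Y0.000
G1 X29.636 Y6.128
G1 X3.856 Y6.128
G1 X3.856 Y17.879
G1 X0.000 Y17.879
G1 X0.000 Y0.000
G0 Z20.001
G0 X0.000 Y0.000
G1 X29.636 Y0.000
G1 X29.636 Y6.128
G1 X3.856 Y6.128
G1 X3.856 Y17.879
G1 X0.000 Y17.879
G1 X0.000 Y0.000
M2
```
solid part
  facet normal 0.0000 0.0000 -1.0000
    outer loop
      vertex 29.636 6.128 0.000
      vertex 29.636 0.000 0.000
      vertex 0.000 0.000 0.000
    endloop
  endfacet
  facet normal 0.0000 0.0000 -1.0000
    outer loop
      vertex 3.856 6.128 0.000
      vertex 29.636 6.128 0.000
      vertex 0.000 0.000 0.000
    endloop
  endfacet
  facet normal 0.0000 0.0000 -1.0000
    outer loop
      vertex 3.856 17.879 0.000
      vertex 3.856 6.128 0.000
      vertex 0.000 0.000 0.000
    endloop
  endfacet
  facet normal 0.0000 0.0000 -1.0000
    outer loop
      vertex 0.000 17.879 0.000
      vertex 3.856 17.879 0.000
      vertex 0.000 0.000 0.000
    endloop
  endfacet
  facet normal 0.0000 0.0000 1.0000
    outer loop
      vertex 0.000 0.000 20.001
      vertex 29.636 0.000 20.001
      vertex 29.636 6.128 20.001
    endloop
  endfacet
  facet normal 0.0000 0.0000 1.0000
    outer loop
      vertex 0.000 0.000 20.001
      vertex 29.636 6.128 20.001
      vertex 3.856 6.128 20.001
    endloop
  endfacet
  facet normal 0.0000 0.0000 1.0000
    outer loop
      vertex 0.000 0.000 20.001
      vertex 3.856 6.128 20.001
      vertex 3.856 17.879 20.001
    endloop
  endfacet
  facet normal 0.0000 0.0000 1.0000
    outer loop
      vertex 0.000 0.000 20.001
      vertex 3.856 17.879 20.001
      vertex 0.000 17.879 20.001
    endloop
  endfacet
  facet normal 0.0000 -1.0000 0.0000
    outer loop
      vertex 0.000 0.000 0.000
      vertex 29.636 0.000 0.000
      vertex 29.636 0.000 20.001
    endloop
  endfacet
  facet normal 0.0000 -1.0000 0.0000
    outer loop
      vertex 0.000 0.000 0.000
      vertex 29.636 0.000 20.001
      vertex 0.000 0.000 20.001
    endloop
  endfacet
  facet normal 1.0000 0.0000 0.0000
    outer loop
      vertex 29.636 0.000 0.000
      vertex 29.636 6.128 0.000
      vertex 29.636 6.128 20.001
    endloop
  endfacet
  facet normal 1.0000 0.0000 0.0000
    outer loop
      vertex 29.636 0.000 0.000
      vertex 29.636 6.128 20.001
      vertex 29.636 0.000 20.001
    endloop
  endfacet
  facet normal 0.0000 1.0000 0.0000
    outer loop
      vertex 29.636 6.128 0.000
      vertex 3.856 6.128 0.000
      vertex 3.856 6.128 20.001
    endloop
  endfacet
  facet normal 0.0000 1.0000 0.0000
    outer loop
      vertex 29.636 6.128 0.000
      vertex 3.856 6.128 20.001
      vertex 29.636 6.128 20.001
    endloop
  endfacet
  facet normal 1.0000 0.0000 0.0000
    outer loop
      vertex 3.856 6.128 0.000
      vertex 3.856 17.879 0.000
      vertex 3.856 17.879 20.001
    endloop
  endfacet
  facet normal 1.0000 0.0000 0.0000
    outer loop
      vertex 3.856 6.128 0.000
      vertex 3.856 17.879 20.001
      vertex 3.856 6.128 20.001
    endloop
  endfacet
  facet normal 0.0000 1.0000 0.0000
    outer loop
      vertex 3.856 17.879 0.000
      vertex 0.000 17.879 0.000
      vertex 0.000 17.879 20.001
    endloop
  endfacet
  facet normal 0.0000 1.0000 0.0000
    outer loop
      vertex 3.856 17.879 0.000
      vertex 0.000 17.879 20.001
      vertex 3.856 17.879 20.001
    endloop
  endfacet
  facet normal -1.0000 0.0000 0.0000
    outer loop
      vertex 0.000 17.879 0.000
      vertex 0.000 0.000 0.000
      vertex 0.000 0.000 20.001
    endloop
  endfacet
  facet normal -1.0000 0.0000 0.0000
    outer loop
      vertex 0.000 17.879 0.000
      vertex 0.000 0.000 20.001
      vertex 0.000 17.879 20.001
    endloop
  endfacet
endsolid part

The G0 Z moves step by Δz≈4.000 mm. Every layer's G1 loop is the same polygon, so the solid is a straight extrusion of it from z=0 to z≈20. Closing with flat bottom and top caps and triangulating gives 20 facets — an L-shaped prism: outer 29.6 × 17.9 mm, arm thicknesses ≈ 6.13 mm (horizontal) and 3.86 mm (vertical), extruded 20 mm in z.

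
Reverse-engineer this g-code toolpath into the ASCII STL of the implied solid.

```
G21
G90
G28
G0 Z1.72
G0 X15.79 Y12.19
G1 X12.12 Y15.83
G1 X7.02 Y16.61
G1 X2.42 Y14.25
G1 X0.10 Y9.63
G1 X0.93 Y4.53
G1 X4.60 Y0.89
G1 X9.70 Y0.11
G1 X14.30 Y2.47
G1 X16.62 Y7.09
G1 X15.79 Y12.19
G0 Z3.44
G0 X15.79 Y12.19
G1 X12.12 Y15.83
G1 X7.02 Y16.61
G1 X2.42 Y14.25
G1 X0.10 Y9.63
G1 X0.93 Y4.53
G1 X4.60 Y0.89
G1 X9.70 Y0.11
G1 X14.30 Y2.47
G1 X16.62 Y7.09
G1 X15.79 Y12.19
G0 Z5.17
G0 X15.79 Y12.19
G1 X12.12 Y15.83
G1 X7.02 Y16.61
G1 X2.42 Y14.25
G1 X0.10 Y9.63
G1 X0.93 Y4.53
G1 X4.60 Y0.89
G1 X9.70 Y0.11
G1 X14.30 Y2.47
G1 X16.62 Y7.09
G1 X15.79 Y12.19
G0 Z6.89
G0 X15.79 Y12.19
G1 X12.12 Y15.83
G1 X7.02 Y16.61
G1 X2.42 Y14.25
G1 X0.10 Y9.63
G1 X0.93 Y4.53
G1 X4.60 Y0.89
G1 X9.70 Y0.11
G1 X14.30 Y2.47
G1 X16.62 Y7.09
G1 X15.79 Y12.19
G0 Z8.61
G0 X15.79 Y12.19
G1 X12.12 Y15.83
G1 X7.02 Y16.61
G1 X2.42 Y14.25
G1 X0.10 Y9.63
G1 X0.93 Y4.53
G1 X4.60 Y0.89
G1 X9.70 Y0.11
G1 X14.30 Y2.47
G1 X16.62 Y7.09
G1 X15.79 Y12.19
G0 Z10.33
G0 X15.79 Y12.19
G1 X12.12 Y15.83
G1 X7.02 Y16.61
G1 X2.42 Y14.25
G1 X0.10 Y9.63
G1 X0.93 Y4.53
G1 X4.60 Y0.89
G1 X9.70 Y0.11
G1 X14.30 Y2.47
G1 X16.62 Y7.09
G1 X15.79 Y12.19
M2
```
solid part
  facet normal 0.0000 0.0000 -1.0000
    outer loop
      vertex 7.02 16.61 0.00
      vertex 12.12 15.83 0.00
      vertex 15.79 12.19 0.00
    endloop
  endfacet
  facet normal 0.0000 0.0000 -1.0000
    outer loop
      vertex 2.42 14.25 0.00
      vertex 7.02 16.61 0.00
      vertex 15.79 12.19 0.00
    endloop
  endfacet
  facet normal 0.0000 0.0000 -1.0000
    outer loop
      vertex 0.10 9.63 0.00
      vertex 2.42 14.25 0.00
      vertex 15.79 12.19 0.00
    endloop
  endfacet
  facet normal 0.0000 0.0000 -1.0000
    outer loop
      vertex 0.93 4.53 0.00
      vertex 0.10 9.63 0.00
      vertex 15.79 12.19 0.00
    endloop
  endfacet
  facet normal 0.0000 0.0000 -1.0000
    outer loop
      vertex 4.60 0.89 0.00
      vertex 0.93 4.53 0.00
      vertex 15.79 12.19 0.00
    endloop
  endfacet
  facet normal 0.0000 0.0000 -1.0000
    outer loop
      vertex 9.70 0.11 0.00
      vertex 4.60 0.89 0.00
      vertex 15.79 12.19 0.00
    endloop
  endfacet
  facet normal 0.0000 0.0000 -1.0000
    outer loop
      vertex 14.30 2.47 0.00
      vertex 9.70 0.11 0.00
      vertex 15.79 12.19 0.00
    endloop
  endfacet
  facet normal 0.0000 0.0000 -1.0000
    outer loop
      vertex 16.62 7.09 0.00
      vertex 14.30 2.47 0.00
      vertex 15.79 12.19 0.00
    endloop
  endfacet
  facet normal 0.0000 0.0000 1.0000
    outer loop
      vertex 15.79 12.19 10.33
      vertex 12.12 15.83 10.33
      vertex 7.02 16.61 10.33
    endloop
  endfacet
  facet normal 0.0000 0.0000 1.0000
    outer loop
      vertex 15.79 12.19 10.33
      vertex 7.02 16.61 10.33
      vertex 2.42 14.25 10.33
    endloop
  endfacet
  facet normal 0.0000 0.0000 1.0000
    outer loop
      vertex 15.79 12.19 10.33
      vertex 2.42 14.25 10.33
      vertex 0.10 9.63 10.33
    endloop
  endfacet
  facet normal 0.0000 0.0000 1.0000
    outer loop
      vertex 15.79 12.19 10.33
      vertex 0.10 9.63 10.33
      vertex 0.93 4.53 10.33
    endloop
  endfacet
  facet normal 0.0000 0.0000 1.0000
    outer loop
      vertex 15.79 12.19 10.33
      vertex 0.93 4.53 10.33
      vertex 4.60 0.89 10.33
    endloop
  endfacet
  facet normal 0.0000 0.0000 1.0000
    outer loop
      vertex 15.79 12.19 10.33
      vertex 4.60 0.89 10.33
      vertex 9.70 0.11 10.33
    endloop
  endfacet
  facet normal 0.0000 0.0000 1.0000
    outer loop
      vertex 15.79 12.19 10.33
      vertex 9.70 0.11 10.33
      vertex 14.30 2.47 10.33
    endloop
  endfacet
  facet normal 0.0000 0.0000 1.0000
    outer loop
      vertex 15.79 12.19 10.33
      vertex 14.30 2.47 10.33
      vertex 16.62 7.09 10.33
    endloop
  endfacet
  facet normal 0.7042 0.7100 0.0000
    outer loop
      vertex 15.79 12.19 0.00
      vertex 12.12 15.83 0.00
      vertex 12.12 15.83 10.33
    endloop
  endfacet
  facet normal 0.7042 0.7100 0.0000
    outer loop
      vertex 15.79 12.19 0.00
      vertex 12.12 15.83 10.33
      vertex 15.79 12.19 10.33
    endloop
  endfacet
  facet normal 0.1512 0.9885 0.0000
    outer loop
      vertex 12.12 15.83 0.00
      vertex 7.02 16.61 0.00
      vertex 7.02 16.61 10.33
    endloop
  endfacet
  facet normal 0.1512 0.9885 0.0000
    outer loop
      vertex 12.12 15.83 0.00
      vertex 7.02 16.61 10.33
      vertex 12.12 15.83 10.33
    endloop
  endfacet
  facet normal -0.4565 0.8897 0.0000
    outer loop
      vertex 7.02 16.61 0.00
      vertex 2.42 14.25 0.00
      vertex 2.42 14.25 10.33
    endloop
  endfacet
  facet normal -0.4565 0.8897 0.0000
    outer loop
      vertex 7.02 16.61 0.00
      vertex 2.42 14.25 10.33
      vertex 7.02 16.61 10.33
    endloop
  endfacet
  facet normal -0.8937 0.4488 0.0000
    outer loop
      vertex 2.42 14.25 0.00
      vertex 0.10 9.63 0.00
      vertex 0.10 9.63 10.33
    endloop
  endfacet
  facet normal -0.8937 0.4488 0.0000
    outer loop
      vertex 2.42 14.25 0.00
      vertex 0.10 9.63 10.33
      vertex 2.42 14.25 10.33
    endloop
  endfacet
  facet normal -0.9870 -0.1606 0.0000
    outer loop
      vertex 0.10 9.63 0.00
      vertex 0.93 4.53 0.00
      vertex 0.93 4.53 10.33
    endloop
  endfacet
  facet normal -0.9870 -0.1606 0.0000
    outer loop
      vertex 0.10 9.63 0.00
      vertex 0.93 4.53 10.33
      vertex 0.10 9.63 10.33
    endloop
  endfacet
  facet normal -0.7042 -0.7100 0.0000
    outer loop
      vertex 0.93 4.53 0.00
      vertex 4.60 0.89 0.00
      vertex 4.60 0.89 10.33
    endloop
  endfacet
  facet normal -0.7042 -0.7100 0.0000
    outer loop
      vertex 0.93 4.53 0.00
      vertex 4.60 0.89 10.33
      vertex 0.93 4.53 10.33
    endloop
  endfacet
  facet normal -0.1512 -0.9885 0.0000
    outer loop
      vertex 4.60 0.89 0.00
      vertex 9.70 0.11 0.00
      vertex 9.70 0.11 10.33
    endloop
  endfacet
  facet normal -0.1512 -0.9885 0.0000
    outer loop
      vertex 4.60 0.89 0.00
      vertex 9.70 0.11 10.33
      vertex 4.60 0.89 10.33
    endloop
  endfacet
  facet normal 0.4565 -0.8897 0.0000
    outer loop
      vertex 9.70 0.11 0.00
      vertex 14.30 2.47 0.00
      vertex 14.30 2.47 10.33
    endloop
  endfacet
  facet normal 0.4565 -0.8897 0.0000
    outer loop
      vertex 9.70 0.11 0.00
      vertex 14.30 2.47 10.33
      vertex 9.70 0.11 10.33
    endloop
  endfacet
  facet normal 0.8937 -0.4488 0.0000
    outer loop
      vertex 14.30 2.47 0.00
      vertex 16.62 7.09 0.00
      vertex 16.62 7.09 10.33
    endloop
  endfacet
  facet normal 0.8937 -0.4488 0.0000
    outer loop
      vertex 14.30 2.47 0.00
      vertex 16.62 7.09 10.33
      vertex 14.30 2.47 10.33
    endloop
  endfacet
  facet normal 0.9870 0.1606 0.0000
    outer loop
      vertex 16.62 7.09 0.00
      vertex 15.79 12.19 0.00
      vertex 15.79 12.19 10.33
    endloop
  endfacet
  facet normal 0.9870 0.1606 0.0000
    outer loop
      vertex 16.62 7.09 0.00
      vertex 15.79 12.19 10.33
      vertex 16.62 7.09 10.33
    endloop
  endfacet
endsolid part

The G0 Z moves step by Δz≈1.72 mm. Every layer's G1 loop is the same polygon, so the solid is a straight extrusion of it from z=0 to z≈10.3. Closing with flat bottom and top caps and triangulating gives 36 facets — a regular 10-sided prism (a cylinder approximated with 10 flat sides), circumscribed radius ≈ 8.36 mm, height ≈ 10.3 mm.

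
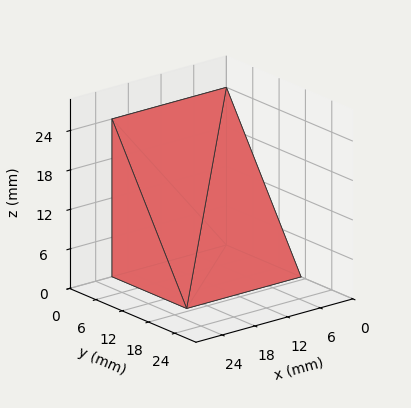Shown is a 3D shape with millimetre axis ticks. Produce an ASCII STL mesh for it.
Reading the render: the shape is a wedge (ramp): 21 × 17 mm base, rising to 24 mm along the y=0 edge and sloping linearly to z=0 at y=17 (dimensions read to the nearest mm from the axis ticks). For the STL, each face is triangulated and given an outward normal.

solid part
  facet normal 0.0000 0.0000 -1.0000
    outer loop
      vertex 21.000 17.000 0.000
      vertex 21.000 0.000 0.000
      vertex 0.000 0.000 0.000
    endloop
  endfacet
  facet normal 0.0000 0.0000 -1.0000
    outer loop
      vertex 0.000 17.000 0.000
      vertex 21.000 17.000 0.000
      vertex 0.000 0.000 0.000
    endloop
  endfacet
  facet normal 0.0000 -1.0000 0.0000
    outer loop
      vertex 0.000 0.000 0.000
      vertex 21.000 0.000 0.000
      vertex 21.000 0.000 24.000
    endloop
  endfacet
  facet normal 0.0000 -1.0000 0.0000
    outer loop
      vertex 0.000 0.000 0.000
      vertex 21.000 0.000 24.000
      vertex 0.000 0.000 24.000
    endloop
  endfacet
  facet normal 0.0000 0.8160 0.5780
    outer loop
      vertex 0.000 0.000 24.000
      vertex 21.000 0.000 24.000
      vertex 21.000 17.000 0.000
    endloop
  endfacet
  facet normal 0.0000 0.8160 0.5780
    outer loop
      vertex 0.000 0.000 24.000
      vertex 21.000 17.000 0.000
      vertex 0.000 17.000 0.000
    endloop
  endfacet
  facet normal -1.0000 0.0000 0.0000
    outer loop
      vertex 0.000 0.000 24.000
      vertex 0.000 17.000 0.000
      vertex 0.000 0.000 0.000
    endloop
  endfacet
  facet normal 1.0000 0.0000 0.0000
    outer loop
      vertex 21.000 0.000 0.000
      vertex 21.000 17.000 0.000
      vertex 21.000 0.000 24.000
    endloop
  endfacet
endsolid part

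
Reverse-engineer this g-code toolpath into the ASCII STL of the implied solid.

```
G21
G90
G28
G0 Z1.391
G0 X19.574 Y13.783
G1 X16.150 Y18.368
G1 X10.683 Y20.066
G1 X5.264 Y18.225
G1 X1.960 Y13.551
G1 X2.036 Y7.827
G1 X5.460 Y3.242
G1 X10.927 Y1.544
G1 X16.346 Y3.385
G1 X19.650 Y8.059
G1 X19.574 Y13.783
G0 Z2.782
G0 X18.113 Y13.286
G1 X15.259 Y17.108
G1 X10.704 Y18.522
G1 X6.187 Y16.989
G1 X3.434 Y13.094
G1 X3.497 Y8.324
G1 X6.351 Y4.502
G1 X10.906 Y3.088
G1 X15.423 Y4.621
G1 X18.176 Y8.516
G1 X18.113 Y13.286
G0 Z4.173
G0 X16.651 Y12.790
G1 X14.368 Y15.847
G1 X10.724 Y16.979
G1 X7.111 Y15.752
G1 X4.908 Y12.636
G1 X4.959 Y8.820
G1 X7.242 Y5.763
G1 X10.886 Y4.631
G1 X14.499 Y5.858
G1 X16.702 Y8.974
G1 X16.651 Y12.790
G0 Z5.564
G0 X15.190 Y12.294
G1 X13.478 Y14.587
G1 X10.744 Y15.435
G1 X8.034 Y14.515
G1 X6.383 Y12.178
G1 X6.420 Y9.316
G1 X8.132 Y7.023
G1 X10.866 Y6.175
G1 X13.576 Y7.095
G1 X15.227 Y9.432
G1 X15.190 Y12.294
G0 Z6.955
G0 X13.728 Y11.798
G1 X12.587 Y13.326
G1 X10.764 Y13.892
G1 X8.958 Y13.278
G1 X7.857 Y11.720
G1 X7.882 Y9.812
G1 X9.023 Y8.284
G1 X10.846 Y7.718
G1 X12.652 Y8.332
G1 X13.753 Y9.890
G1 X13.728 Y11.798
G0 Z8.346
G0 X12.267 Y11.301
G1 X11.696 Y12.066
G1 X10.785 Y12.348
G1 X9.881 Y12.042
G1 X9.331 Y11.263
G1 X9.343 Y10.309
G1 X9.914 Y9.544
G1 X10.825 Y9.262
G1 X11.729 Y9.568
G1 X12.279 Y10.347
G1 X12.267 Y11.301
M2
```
solid part
  facet normal 0.0000 0.0000 -1.0000
    outer loop
      vertex 10.663 21.609 0.000
      vertex 17.041 19.629 0.000
      vertex 21.036 14.279 0.000
    endloop
  endfacet
  facet normal 0.0000 0.0000 -1.0000
    outer loop
      vertex 4.340 19.462 0.000
      vertex 10.663 21.609 0.000
      vertex 21.036 14.279 0.000
    endloop
  endfacet
  facet normal 0.0000 0.0000 -1.0000
    outer loop
      vertex 0.486 14.009 0.000
      vertex 4.340 19.462 0.000
      vertex 21.036 14.279 0.000
    endloop
  endfacet
  facet normal 0.0000 0.0000 -1.0000
    outer loop
      vertex 0.574 7.331 0.000
      vertex 0.486 14.009 0.000
      vertex 21.036 14.279 0.000
    endloop
  endfacet
  facet normal 0.0000 0.0000 -1.0000
    outer loop
      vertex 4.569 1.981 0.000
      vertex 0.574 7.331 0.000
      vertex 21.036 14.279 0.000
    endloop
  endfacet
  facet normal 0.0000 0.0000 -1.0000
    outer loop
      vertex 10.947 0.001 0.000
      vertex 4.569 1.981 0.000
      vertex 21.036 14.279 0.000
    endloop
  endfacet
  facet normal 0.0000 0.0000 -1.0000
    outer loop
      vertex 17.270 2.148 0.000
      vertex 10.947 0.001 0.000
      vertex 21.036 14.279 0.000
    endloop
  endfacet
  facet normal 0.0000 0.0000 -1.0000
    outer loop
      vertex 21.124 7.601 0.000
      vertex 17.270 2.148 0.000
      vertex 21.036 14.279 0.000
    endloop
  endfacet
  facet normal 0.5511 0.4115 0.7259
    outer loop
      vertex 21.036 14.279 0.000
      vertex 17.041 19.629 0.000
      vertex 10.805 10.805 9.737
    endloop
  endfacet
  facet normal 0.2039 0.6569 0.7259
    outer loop
      vertex 17.041 19.629 0.000
      vertex 10.663 21.609 0.000
      vertex 10.805 10.805 9.737
    endloop
  endfacet
  facet normal -0.2211 0.6513 0.7259
    outer loop
      vertex 10.663 21.609 0.000
      vertex 4.340 19.462 0.000
      vertex 10.805 10.805 9.737
    endloop
  endfacet
  facet normal -0.5617 0.3970 0.7259
    outer loop
      vertex 4.340 19.462 0.000
      vertex 0.486 14.009 0.000
      vertex 10.805 10.805 9.737
    endloop
  endfacet
  facet normal -0.6878 -0.0091 0.7259
    outer loop
      vertex 0.486 14.009 0.000
      vertex 0.574 7.331 0.000
      vertex 10.805 10.805 9.737
    endloop
  endfacet
  facet normal -0.5511 -0.4115 0.7259
    outer loop
      vertex 0.574 7.331 0.000
      vertex 4.569 1.981 0.000
      vertex 10.805 10.805 9.737
    endloop
  endfacet
  facet normal -0.2039 -0.6569 0.7259
    outer loop
      vertex 4.569 1.981 0.000
      vertex 10.947 0.001 0.000
      vertex 10.805 10.805 9.737
    endloop
  endfacet
  facet normal 0.2211 -0.6513 0.7259
    outer loop
      vertex 10.947 0.001 0.000
      vertex 17.270 2.148 0.000
      vertex 10.805 10.805 9.737
    endloop
  endfacet
  facet normal 0.5617 -0.3970 0.7259
    outer loop
      vertex 17.270 2.148 0.000
      vertex 21.124 7.601 0.000
      vertex 10.805 10.805 9.737
    endloop
  endfacet
  facet normal 0.6878 0.0091 0.7259
    outer loop
      vertex 21.124 7.601 0.000
      vertex 21.036 14.279 0.000
      vertex 10.805 10.805 9.737
    endloop
  endfacet
endsolid part

The G0 Z moves step by Δz≈1.391 mm. The G1 loops shrink linearly with z, so the solid tapers from its base footprint up to z≈9.74. Closing with a flat bottom cap and the tapered top and triangulating gives 18 facets — a regular 10-sided pyramid, base circumscribed radius ≈ 10.8 mm, apex at z ≈ 9.74 mm.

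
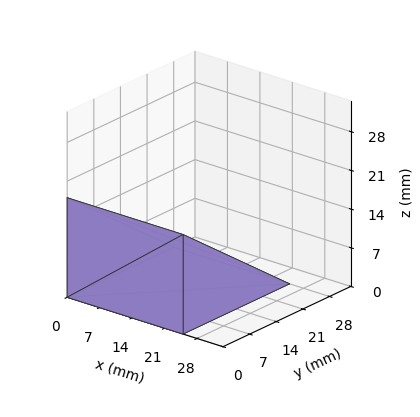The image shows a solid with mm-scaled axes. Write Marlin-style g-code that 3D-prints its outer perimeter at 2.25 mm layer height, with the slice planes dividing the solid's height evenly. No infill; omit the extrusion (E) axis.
Reading the render: the shape is a wedge (ramp): 25 × 28 mm base, rising to 18 mm along the y=0 edge and sloping linearly to z=0 at y=28 (dimensions read to the nearest mm from the axis ticks). For the g-code, the solid's height is divided into equal slices at the stated Δz and each level perimeter traced with G1 moves after a G0 lift.

; perimeter-only toolpath
G21 ; units = mm
G90 ; absolute positioning
G28 ; home
; layer 1
G0 Z2.25
G0 X0.00 Y0.00
G1 X25.00 Y0.00
G1 X25.00 Y24.50
G1 X0.00 Y24.50
G1 X0.00 Y0.00
; layer 2
G0 Z4.50
G0 X0.00 Y0.00
G1 X25.00 Y0.00
G1 X25.00 Y21.00
G1 X0.00 Y21.00
G1 X0.00 Y0.00
; layer 3
G0 Z6.75
G0 X0.00 Y0.00
G1 X25.00 Y0.00
G1 X25.00 Y17.50
G1 X0.00 Y17.50
G1 X0.00 Y0.00
; layer 4
G0 Z9.00
G0 X0.00 Y0.00
G1 X25.00 Y0.00
G1 X25.00 Y14.00
G1 X0.00 Y14.00
G1 X0.00 Y0.00
; layer 5
G0 Z11.25
G0 X0.00 Y0.00
G1 X25.00 Y0.00
G1 X25.00 Y10.50
G1 X0.00 Y10.50
G1 X0.00 Y0.00
; layer 6
G0 Z13.50
G0 X0.00 Y0.00
G1 X25.00 Y0.00
G1 X25.00 Y7.00
G1 X0.00 Y7.00
G1 X0.00 Y0.00
; layer 7
G0 Z15.75
G0 X0.00 Y0.00
G1 X25.00 Y0.00
G1 X25.00 Y3.50
G1 X0.00 Y3.50
G1 X0.00 Y0.00
M2 ; end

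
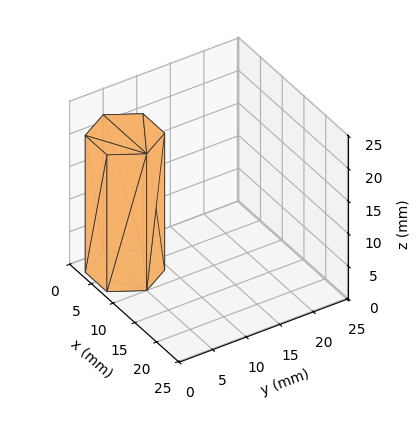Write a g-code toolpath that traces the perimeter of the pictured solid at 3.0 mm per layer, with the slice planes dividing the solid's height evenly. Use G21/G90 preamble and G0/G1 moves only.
Reading the render: the shape is a regular 6-sided prism (a cylinder approximated with 6 flat sides), circumscribed radius ≈ 5 mm, height ≈ 21 mm (dimensions read to the nearest mm from the axis ticks). For the g-code, the solid's height is divided into equal slices at the stated Δz and each level perimeter traced with G1 moves after a G0 lift.

; perimeter-only toolpath
G21 ; units = mm
G90 ; absolute positioning
G28 ; home
; layer 1
G0 Z3.0
G0 X10.0 Y5.0
G1 X7.5 Y9.3
G1 X2.5 Y9.3
G1 X0.0 Y5.0
G1 X2.5 Y0.7
G1 X7.5 Y0.7
G1 X10.0 Y5.0
; layer 2
G0 Z6.0
G0 X10.0 Y5.0
G1 X7.5 Y9.3
G1 X2.5 Y9.3
G1 X0.0 Y5.0
G1 X2.5 Y0.7
G1 X7.5 Y0.7
G1 X10.0 Y5.0
; layer 3
G0 Z9.0
G0 X10.0 Y5.0
G1 X7.5 Y9.3
G1 X2.5 Y9.3
G1 X0.0 Y5.0
G1 X2.5 Y0.7
G1 X7.5 Y0.7
G1 X10.0 Y5.0
; layer 4
G0 Z12.0
G0 X10.0 Y5.0
G1 X7.5 Y9.3
G1 X2.5 Y9.3
G1 X0.0 Y5.0
G1 X2.5 Y0.7
G1 X7.5 Y0.7
G1 X10.0 Y5.0
; layer 5
G0 Z15.0
G0 X10.0 Y5.0
G1 X7.5 Y9.3
G1 X2.5 Y9.3
G1 X0.0 Y5.0
G1 X2.5 Y0.7
G1 X7.5 Y0.7
G1 X10.0 Y5.0
; layer 6
G0 Z18.0
G0 X10.0 Y5.0
G1 X7.5 Y9.3
G1 X2.5 Y9.3
G1 X0.0 Y5.0
G1 X2.5 Y0.7
G1 X7.5 Y0.7
G1 X10.0 Y5.0
; layer 7
G0 Z21.0
G0 X10.0 Y5.0
G1 X7.5 Y9.3
G1 X2.5 Y9.3
G1 X0.0 Y5.0
G1 X2.5 Y0.7
G1 X7.5 Y0.7
G1 X10.0 Y5.0
M2 ; end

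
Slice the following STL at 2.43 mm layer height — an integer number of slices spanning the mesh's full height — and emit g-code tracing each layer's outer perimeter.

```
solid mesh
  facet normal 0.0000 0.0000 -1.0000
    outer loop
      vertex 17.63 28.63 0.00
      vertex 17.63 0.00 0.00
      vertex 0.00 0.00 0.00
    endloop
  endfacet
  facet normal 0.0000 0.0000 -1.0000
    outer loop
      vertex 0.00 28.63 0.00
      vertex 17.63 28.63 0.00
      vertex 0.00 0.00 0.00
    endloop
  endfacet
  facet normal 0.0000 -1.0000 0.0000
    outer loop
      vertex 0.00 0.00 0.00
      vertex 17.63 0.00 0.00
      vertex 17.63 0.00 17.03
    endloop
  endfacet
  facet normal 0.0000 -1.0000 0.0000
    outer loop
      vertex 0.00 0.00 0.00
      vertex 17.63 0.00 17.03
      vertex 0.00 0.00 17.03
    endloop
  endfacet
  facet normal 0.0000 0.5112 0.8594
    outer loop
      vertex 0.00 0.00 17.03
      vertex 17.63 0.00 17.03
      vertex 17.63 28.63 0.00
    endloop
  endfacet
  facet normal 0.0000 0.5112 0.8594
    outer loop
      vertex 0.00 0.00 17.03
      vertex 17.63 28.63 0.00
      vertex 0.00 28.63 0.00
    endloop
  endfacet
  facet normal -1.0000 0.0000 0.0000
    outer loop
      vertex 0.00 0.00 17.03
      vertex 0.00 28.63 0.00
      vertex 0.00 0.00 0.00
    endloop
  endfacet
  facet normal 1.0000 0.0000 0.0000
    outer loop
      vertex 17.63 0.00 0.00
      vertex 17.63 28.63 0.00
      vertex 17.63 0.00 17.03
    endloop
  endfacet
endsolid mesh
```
; perimeter-only toolpath
G21 ; units = mm
G90 ; absolute positioning
G28 ; home
; layer 1
G0 Z2.43
G0 X0.00 Y0.00
G1 X17.63 Y0.00
G1 X17.63 Y24.54
G1 X0.00 Y24.54
G1 X0.00 Y0.00
; layer 2
G0 Z4.87
G0 X0.00 Y0.00
G1 X17.63 Y0.00
G1 X17.63 Y20.45
G1 X0.00 Y20.45
G1 X0.00 Y0.00
; layer 3
G0 Z7.30
G0 X0.00 Y0.00
G1 X17.63 Y0.00
G1 X17.63 Y16.36
G1 X0.00 Y16.36
G1 X0.00 Y0.00
; layer 4
G0 Z9.73
G0 X0.00 Y0.00
G1 X17.63 Y0.00
G1 X17.63 Y12.27
G1 X0.00 Y12.27
G1 X0.00 Y0.00
; layer 5
G0 Z12.16
G0 X0.00 Y0.00
G1 X17.63 Y0.00
G1 X17.63 Y8.18
G1 X0.00 Y8.18
G1 X0.00 Y0.00
; layer 6
G0 Z14.60
G0 X0.00 Y0.00
G1 X17.63 Y0.00
G1 X17.63 Y4.09
G1 X0.00 Y4.09
G1 X0.00 Y0.00
M2 ; end

The solid is a wedge (ramp): 17.6 × 28.6 mm base, rising to 17 mm along the y=0 edge and sloping linearly to z=0 at y=28.6. Slicing at Δz = 2.43 mm — 7 equal slices spanning the solid's height, so layer i sits at z = i·h/7 — gives 6 non-empty perimeters. Each is a 4-segment closed polygon; G0 lifts to the layer z and rapids to the start vertex, then G1 traces the edges. The cross-section shrinks linearly with z (the slice at the apex is degenerate and omitted).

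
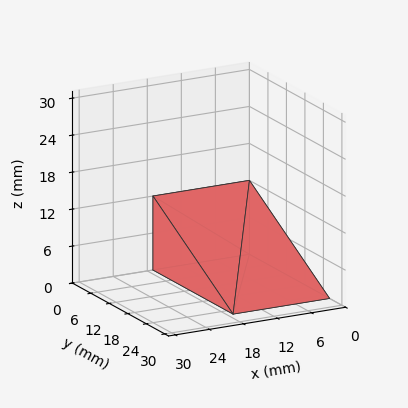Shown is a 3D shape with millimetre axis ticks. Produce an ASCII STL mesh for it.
Reading the render: the shape is a wedge (ramp): 17 × 26 mm base, rising to 12 mm along the y=0 edge and sloping linearly to z=0 at y=26 (dimensions read to the nearest mm from the axis ticks). For the STL, each face is triangulated and given an outward normal.

solid part
  facet normal 0.0000 0.0000 -1.0000
    outer loop
      vertex 17.00 26.00 0.00
      vertex 17.00 0.00 0.00
      vertex 0.00 0.00 0.00
    endloop
  endfacet
  facet normal 0.0000 0.0000 -1.0000
    outer loop
      vertex 0.00 26.00 0.00
      vertex 17.00 26.00 0.00
      vertex 0.00 0.00 0.00
    endloop
  endfacet
  facet normal 0.0000 -1.0000 0.0000
    outer loop
      vertex 0.00 0.00 0.00
      vertex 17.00 0.00 0.00
      vertex 17.00 0.00 12.00
    endloop
  endfacet
  facet normal 0.0000 -1.0000 0.0000
    outer loop
      vertex 0.00 0.00 0.00
      vertex 17.00 0.00 12.00
      vertex 0.00 0.00 12.00
    endloop
  endfacet
  facet normal 0.0000 0.4191 0.9080
    outer loop
      vertex 0.00 0.00 12.00
      vertex 17.00 0.00 12.00
      vertex 17.00 26.00 0.00
    endloop
  endfacet
  facet normal 0.0000 0.4191 0.9080
    outer loop
      vertex 0.00 0.00 12.00
      vertex 17.00 26.00 0.00
      vertex 0.00 26.00 0.00
    endloop
  endfacet
  facet normal -1.0000 0.0000 0.0000
    outer loop
      vertex 0.00 0.00 12.00
      vertex 0.00 26.00 0.00
      vertex 0.00 0.00 0.00
    endloop
  endfacet
  facet normal 1.0000 0.0000 0.0000
    outer loop
      vertex 17.00 0.00 0.00
      vertex 17.00 26.00 0.00
      vertex 17.00 0.00 12.00
    endloop
  endfacet
endsolid part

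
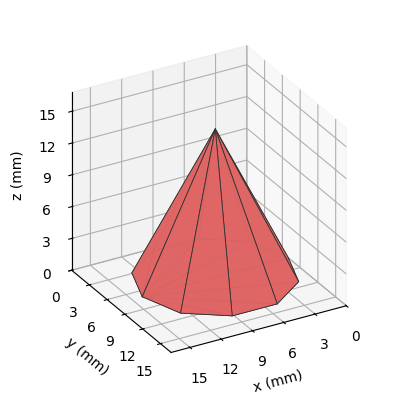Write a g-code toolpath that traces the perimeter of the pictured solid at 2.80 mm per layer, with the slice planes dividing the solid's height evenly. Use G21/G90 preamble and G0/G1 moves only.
Reading the render: the shape is a regular 10-sided pyramid, base circumscribed radius ≈ 7 mm, apex at z ≈ 14 mm (dimensions read to the nearest mm from the axis ticks). For the g-code, the solid's height is divided into equal slices at the stated Δz and each level perimeter traced with G1 moves after a G0 lift.

; perimeter-only toolpath
G21 ; units = mm
G90 ; absolute positioning
G28 ; home
; layer 1
G0 Z2.80
G0 X12.60 Y7.00
G1 X11.53 Y10.29
G1 X8.73 Y12.33
G1 X5.27 Y12.33
G1 X2.47 Y10.29
G1 X1.40 Y7.00
G1 X2.47 Y3.71
G1 X5.27 Y1.67
G1 X8.73 Y1.67
G1 X11.53 Y3.71
G1 X12.60 Y7.00
; layer 2
G0 Z5.60
G0 X11.20 Y7.00
G1 X10.40 Y9.47
G1 X8.30 Y11.00
G1 X5.70 Y11.00
G1 X3.60 Y9.47
G1 X2.80 Y7.00
G1 X3.60 Y4.53
G1 X5.70 Y3.00
G1 X8.30 Y3.00
G1 X10.40 Y4.53
G1 X11.20 Y7.00
; layer 3
G0 Z8.40
G0 X9.80 Y7.00
G1 X9.26 Y8.64
G1 X7.86 Y9.66
G1 X6.14 Y9.66
G1 X4.74 Y8.64
G1 X4.20 Y7.00
G1 X4.74 Y5.36
G1 X6.14 Y4.34
G1 X7.86 Y4.34
G1 X9.26 Y5.36
G1 X9.80 Y7.00
; layer 4
G0 Z11.20
G0 X8.40 Y7.00
G1 X8.13 Y7.82
G1 X7.43 Y8.33
G1 X6.57 Y8.33
G1 X5.87 Y7.82
G1 X5.60 Y7.00
G1 X5.87 Y6.18
G1 X6.57 Y5.67
G1 X7.43 Y5.67
G1 X8.13 Y6.18
G1 X8.40 Y7.00
M2 ; end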